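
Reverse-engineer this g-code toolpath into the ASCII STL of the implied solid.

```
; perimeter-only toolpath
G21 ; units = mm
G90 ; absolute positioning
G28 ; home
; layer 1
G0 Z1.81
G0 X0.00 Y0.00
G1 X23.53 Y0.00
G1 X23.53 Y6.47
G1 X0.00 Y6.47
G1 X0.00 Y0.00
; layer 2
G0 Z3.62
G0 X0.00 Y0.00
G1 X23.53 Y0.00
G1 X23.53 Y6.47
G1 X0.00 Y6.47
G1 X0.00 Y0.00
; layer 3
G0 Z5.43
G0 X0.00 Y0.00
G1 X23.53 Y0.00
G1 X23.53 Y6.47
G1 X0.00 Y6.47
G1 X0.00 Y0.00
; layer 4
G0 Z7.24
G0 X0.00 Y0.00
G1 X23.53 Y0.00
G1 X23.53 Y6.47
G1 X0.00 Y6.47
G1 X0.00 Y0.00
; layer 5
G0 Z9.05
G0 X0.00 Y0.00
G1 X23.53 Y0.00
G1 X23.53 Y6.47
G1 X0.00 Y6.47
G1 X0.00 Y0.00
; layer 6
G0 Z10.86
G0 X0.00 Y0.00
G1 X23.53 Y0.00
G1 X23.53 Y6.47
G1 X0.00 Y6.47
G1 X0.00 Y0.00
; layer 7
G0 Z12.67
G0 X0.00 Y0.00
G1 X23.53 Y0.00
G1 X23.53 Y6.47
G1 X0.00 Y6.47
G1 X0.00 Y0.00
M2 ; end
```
solid part
  facet normal 0.0000 0.0000 -1.0000
    outer loop
      vertex 23.53 6.47 0.00
      vertex 23.53 0.00 0.00
      vertex 0.00 0.00 0.00
    endloop
  endfacet
  facet normal 0.0000 0.0000 -1.0000
    outer loop
      vertex 0.00 6.47 0.00
      vertex 23.53 6.47 0.00
      vertex 0.00 0.00 0.00
    endloop
  endfacet
  facet normal 0.0000 0.0000 1.0000
    outer loop
      vertex 0.00 0.00 12.67
      vertex 23.53 0.00 12.67
      vertex 23.53 6.47 12.67
    endloop
  endfacet
  facet normal 0.0000 0.0000 1.0000
    outer loop
      vertex 0.00 0.00 12.67
      vertex 23.53 6.47 12.67
      vertex 0.00 6.47 12.67
    endloop
  endfacet
  facet normal 0.0000 -1.0000 0.0000
    outer loop
      vertex 0.00 0.00 0.00
      vertex 23.53 0.00 0.00
      vertex 23.53 0.00 12.67
    endloop
  endfacet
  facet normal 0.0000 -1.0000 0.0000
    outer loop
      vertex 0.00 0.00 0.00
      vertex 23.53 0.00 12.67
      vertex 0.00 0.00 12.67
    endloop
  endfacet
  facet normal 0.0000 1.0000 0.0000
    outer loop
      vertex 23.53 6.47 12.67
      vertex 23.53 6.47 0.00
      vertex 0.00 6.47 0.00
    endloop
  endfacet
  facet normal 0.0000 1.0000 0.0000
    outer loop
      vertex 0.00 6.47 12.67
      vertex 23.53 6.47 12.67
      vertex 0.00 6.47 0.00
    endloop
  endfacet
  facet normal -1.0000 0.0000 0.0000
    outer loop
      vertex 0.00 6.47 12.67
      vertex 0.00 6.47 0.00
      vertex 0.00 0.00 0.00
    endloop
  endfacet
  facet normal -1.0000 0.0000 0.0000
    outer loop
      vertex 0.00 0.00 12.67
      vertex 0.00 6.47 12.67
      vertex 0.00 0.00 0.00
    endloop
  endfacet
  facet normal 1.0000 0.0000 0.0000
    outer loop
      vertex 23.53 0.00 0.00
      vertex 23.53 6.47 0.00
      vertex 23.53 6.47 12.67
    endloop
  endfacet
  facet normal 1.0000 0.0000 0.0000
    outer loop
      vertex 23.53 0.00 0.00
      vertex 23.53 6.47 12.67
      vertex 23.53 0.00 12.67
    endloop
  endfacet
endsolid part

The G0 Z moves step by Δz≈1.81 mm. Every layer's G1 loop is the same polygon, so the solid is a straight extrusion of it from z=0 to z≈12.7. Closing with flat bottom and top caps and triangulating gives 12 facets — a rectangular box, roughly 23.5 × 6.47 mm footprint and 12.7 mm tall.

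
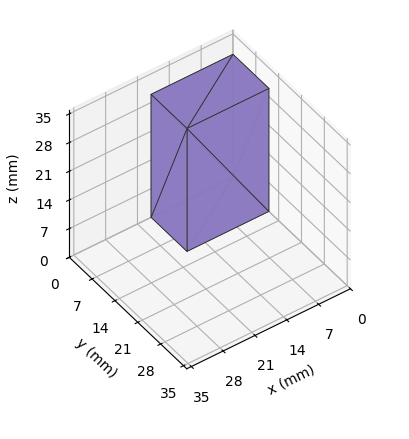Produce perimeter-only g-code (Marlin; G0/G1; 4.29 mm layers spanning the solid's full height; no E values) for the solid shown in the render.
Reading the render: the shape is a rectangular box, roughly 18 × 11 mm footprint and 30 mm tall (dimensions read to the nearest mm from the axis ticks). For the g-code, the solid's height is divided into equal slices at the stated Δz and each level perimeter traced with G1 moves after a G0 lift.

; perimeter-only toolpath
G21 ; units = mm
G90 ; absolute positioning
G28 ; home
; layer 1
G0 Z4.29
G0 X0.00 Y0.00
G1 X18.00 Y0.00
G1 X18.00 Y11.00
G1 X0.00 Y11.00
G1 X0.00 Y0.00
; layer 2
G0 Z8.57
G0 X0.00 Y0.00
G1 X18.00 Y0.00
G1 X18.00 Y11.00
G1 X0.00 Y11.00
G1 X0.00 Y0.00
; layer 3
G0 Z12.86
G0 X0.00 Y0.00
G1 X18.00 Y0.00
G1 X18.00 Y11.00
G1 X0.00 Y11.00
G1 X0.00 Y0.00
; layer 4
G0 Z17.14
G0 X0.00 Y0.00
G1 X18.00 Y0.00
G1 X18.00 Y11.00
G1 X0.00 Y11.00
G1 X0.00 Y0.00
; layer 5
G0 Z21.43
G0 X0.00 Y0.00
G1 X18.00 Y0.00
G1 X18.00 Y11.00
G1 X0.00 Y11.00
G1 X0.00 Y0.00
; layer 6
G0 Z25.71
G0 X0.00 Y0.00
G1 X18.00 Y0.00
G1 X18.00 Y11.00
G1 X0.00 Y11.00
G1 X0.00 Y0.00
; layer 7
G0 Z30.00
G0 X0.00 Y0.00
G1 X18.00 Y0.00
G1 X18.00 Y11.00
G1 X0.00 Y11.00
G1 X0.00 Y0.00
M2 ; end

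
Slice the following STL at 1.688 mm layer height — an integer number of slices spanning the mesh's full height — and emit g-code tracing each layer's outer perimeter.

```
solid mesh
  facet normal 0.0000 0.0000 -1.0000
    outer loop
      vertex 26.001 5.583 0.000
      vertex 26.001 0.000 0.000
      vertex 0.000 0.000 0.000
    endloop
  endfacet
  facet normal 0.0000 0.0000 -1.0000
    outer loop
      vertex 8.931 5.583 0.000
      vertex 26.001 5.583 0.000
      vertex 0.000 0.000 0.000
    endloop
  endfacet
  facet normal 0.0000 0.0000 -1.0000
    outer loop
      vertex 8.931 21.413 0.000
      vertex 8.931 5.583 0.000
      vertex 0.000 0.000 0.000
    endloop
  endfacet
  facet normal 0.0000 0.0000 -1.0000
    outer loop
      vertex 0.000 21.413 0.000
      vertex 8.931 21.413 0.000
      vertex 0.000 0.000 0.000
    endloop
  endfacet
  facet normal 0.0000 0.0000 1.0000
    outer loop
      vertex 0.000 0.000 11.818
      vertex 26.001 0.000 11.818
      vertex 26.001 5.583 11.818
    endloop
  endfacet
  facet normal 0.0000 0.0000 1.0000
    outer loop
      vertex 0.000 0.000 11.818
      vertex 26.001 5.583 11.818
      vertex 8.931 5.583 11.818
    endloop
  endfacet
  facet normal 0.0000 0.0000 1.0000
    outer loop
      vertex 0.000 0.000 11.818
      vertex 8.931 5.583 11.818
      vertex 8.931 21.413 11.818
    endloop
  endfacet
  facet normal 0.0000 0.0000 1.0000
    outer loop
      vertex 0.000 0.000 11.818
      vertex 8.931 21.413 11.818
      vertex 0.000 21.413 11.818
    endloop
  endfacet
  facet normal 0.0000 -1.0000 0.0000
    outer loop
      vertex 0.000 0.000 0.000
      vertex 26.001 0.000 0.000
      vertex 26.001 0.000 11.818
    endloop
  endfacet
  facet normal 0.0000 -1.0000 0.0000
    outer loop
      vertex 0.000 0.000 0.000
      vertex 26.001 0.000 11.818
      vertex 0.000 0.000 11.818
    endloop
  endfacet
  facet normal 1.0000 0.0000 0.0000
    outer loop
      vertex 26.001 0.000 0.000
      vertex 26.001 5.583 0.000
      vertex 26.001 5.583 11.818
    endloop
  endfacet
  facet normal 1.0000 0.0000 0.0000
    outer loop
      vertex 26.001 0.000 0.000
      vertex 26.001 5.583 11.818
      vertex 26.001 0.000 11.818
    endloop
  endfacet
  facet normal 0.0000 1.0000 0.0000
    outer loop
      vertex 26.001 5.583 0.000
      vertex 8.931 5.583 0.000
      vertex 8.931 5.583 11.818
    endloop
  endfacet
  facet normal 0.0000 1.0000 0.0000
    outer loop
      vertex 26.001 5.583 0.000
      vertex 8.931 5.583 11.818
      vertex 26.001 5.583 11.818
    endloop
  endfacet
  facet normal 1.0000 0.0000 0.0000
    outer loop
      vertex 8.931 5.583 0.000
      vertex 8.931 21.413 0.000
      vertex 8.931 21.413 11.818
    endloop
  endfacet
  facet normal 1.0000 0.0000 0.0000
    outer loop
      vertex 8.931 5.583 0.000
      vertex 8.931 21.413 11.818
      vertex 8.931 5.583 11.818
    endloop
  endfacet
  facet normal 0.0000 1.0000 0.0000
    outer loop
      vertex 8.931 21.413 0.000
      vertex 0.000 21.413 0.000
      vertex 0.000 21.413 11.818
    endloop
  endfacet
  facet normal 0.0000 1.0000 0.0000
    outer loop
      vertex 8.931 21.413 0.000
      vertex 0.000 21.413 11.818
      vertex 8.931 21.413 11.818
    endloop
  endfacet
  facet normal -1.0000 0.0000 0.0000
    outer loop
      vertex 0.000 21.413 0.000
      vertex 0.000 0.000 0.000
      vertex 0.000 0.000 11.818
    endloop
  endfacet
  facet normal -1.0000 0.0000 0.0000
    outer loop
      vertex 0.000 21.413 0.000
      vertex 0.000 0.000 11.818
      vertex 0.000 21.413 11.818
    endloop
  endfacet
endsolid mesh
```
; perimeter-only toolpath
G21 ; units = mm
G90 ; absolute positioning
G28 ; home
; layer 1
G0 Z1.688
G0 X0.000 Y0.000
G1 X26.001 Y0.000
G1 X26.001 Y5.583
G1 X8.931 Y5.583
G1 X8.931 Y21.413
G1 X0.000 Y21.413
G1 X0.000 Y0.000
; layer 2
G0 Z3.377
G0 X0.000 Y0.000
G1 X26.001 Y0.000
G1 X26.001 Y5.583
G1 X8.931 Y5.583
G1 X8.931 Y21.413
G1 X0.000 Y21.413
G1 X0.000 Y0.000
; layer 3
G0 Z5.065
G0 X0.000 Y0.000
G1 X26.001 Y0.000
G1 X26.001 Y5.583
G1 X8.931 Y5.583
G1 X8.931 Y21.413
G1 X0.000 Y21.413
G1 X0.000 Y0.000
; layer 4
G0 Z6.753
G0 X0.000 Y0.000
G1 X26.001 Y0.000
G1 X26.001 Y5.583
G1 X8.931 Y5.583
G1 X8.931 Y21.413
G1 X0.000 Y21.413
G1 X0.000 Y0.000
; layer 5
G0 Z8.441
G0 X0.000 Y0.000
G1 X26.001 Y0.000
G1 X26.001 Y5.583
G1 X8.931 Y5.583
G1 X8.931 Y21.413
G1 X0.000 Y21.413
G1 X0.000 Y0.000
; layer 6
G0 Z10.130
G0 X0.000 Y0.000
G1 X26.001 Y0.000
G1 X26.001 Y5.583
G1 X8.931 Y5.583
G1 X8.931 Y21.413
G1 X0.000 Y21.413
G1 X0.000 Y0.000
; layer 7
G0 Z11.818
G0 X0.000 Y0.000
G1 X26.001 Y0.000
G1 X26.001 Y5.583
G1 X8.931 Y5.583
G1 X8.931 Y21.413
G1 X0.000 Y21.413
G1 X0.000 Y0.000
M2 ; end

The solid is an L-shaped prism: outer 26 × 21.4 mm, arm thicknesses ≈ 5.58 mm (horizontal) and 8.93 mm (vertical), extruded 11.8 mm in z. Slicing at Δz = 1.688 mm — 7 equal slices spanning the solid's height, so layer i sits at z = i·h/7 — gives 7 non-empty perimeters. Each is a 6-segment closed polygon; G0 lifts to the layer z and rapids to the start vertex, then G1 traces the edges.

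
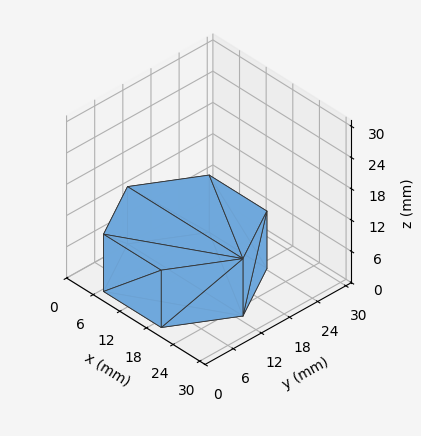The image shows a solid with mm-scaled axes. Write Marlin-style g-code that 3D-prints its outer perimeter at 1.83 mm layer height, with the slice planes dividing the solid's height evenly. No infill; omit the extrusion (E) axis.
Reading the render: the shape is a regular 6-sided prism (a cylinder approximated with 6 flat sides), circumscribed radius ≈ 13 mm, height ≈ 11 mm (dimensions read to the nearest mm from the axis ticks). For the g-code, the solid's height is divided into equal slices at the stated Δz and each level perimeter traced with G1 moves after a G0 lift.

; perimeter-only toolpath
G21 ; units = mm
G90 ; absolute positioning
G28 ; home
; layer 1
G0 Z1.83
G0 X26.00 Y13.00
G1 X19.50 Y24.26
G1 X6.50 Y24.26
G1 X0.00 Y13.00
G1 X6.50 Y1.74
G1 X19.50 Y1.74
G1 X26.00 Y13.00
; layer 2
G0 Z3.67
G0 X26.00 Y13.00
G1 X19.50 Y24.26
G1 X6.50 Y24.26
G1 X0.00 Y13.00
G1 X6.50 Y1.74
G1 X19.50 Y1.74
G1 X26.00 Y13.00
; layer 3
G0 Z5.50
G0 X26.00 Y13.00
G1 X19.50 Y24.26
G1 X6.50 Y24.26
G1 X0.00 Y13.00
G1 X6.50 Y1.74
G1 X19.50 Y1.74
G1 X26.00 Y13.00
; layer 4
G0 Z7.33
G0 X26.00 Y13.00
G1 X19.50 Y24.26
G1 X6.50 Y24.26
G1 X0.00 Y13.00
G1 X6.50 Y1.74
G1 X19.50 Y1.74
G1 X26.00 Y13.00
; layer 5
G0 Z9.17
G0 X26.00 Y13.00
G1 X19.50 Y24.26
G1 X6.50 Y24.26
G1 X0.00 Y13.00
G1 X6.50 Y1.74
G1 X19.50 Y1.74
G1 X26.00 Y13.00
; layer 6
G0 Z11.00
G0 X26.00 Y13.00
G1 X19.50 Y24.26
G1 X6.50 Y24.26
G1 X0.00 Y13.00
G1 X6.50 Y1.74
G1 X19.50 Y1.74
G1 X26.00 Y13.00
M2 ; end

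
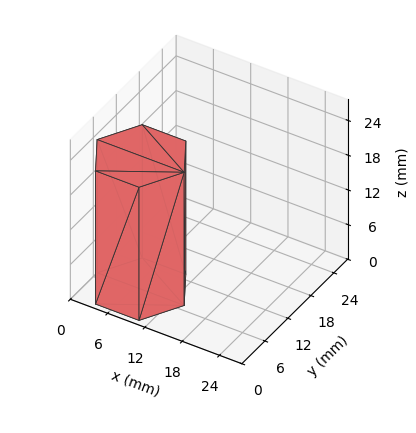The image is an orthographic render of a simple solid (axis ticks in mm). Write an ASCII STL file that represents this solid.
Reading the render: the shape is a regular 6-sided prism (a cylinder approximated with 6 flat sides), circumscribed radius ≈ 7 mm, height ≈ 23 mm (dimensions read to the nearest mm from the axis ticks). For the STL, each face is triangulated and given an outward normal.

solid part
  facet normal 0.0000 0.0000 -1.0000
    outer loop
      vertex 3.5 13.1 0.0
      vertex 10.5 13.1 0.0
      vertex 14.0 7.0 0.0
    endloop
  endfacet
  facet normal 0.0000 0.0000 -1.0000
    outer loop
      vertex 0.0 7.0 0.0
      vertex 3.5 13.1 0.0
      vertex 14.0 7.0 0.0
    endloop
  endfacet
  facet normal 0.0000 0.0000 -1.0000
    outer loop
      vertex 3.5 0.9 0.0
      vertex 0.0 7.0 0.0
      vertex 14.0 7.0 0.0
    endloop
  endfacet
  facet normal 0.0000 0.0000 -1.0000
    outer loop
      vertex 10.5 0.9 0.0
      vertex 3.5 0.9 0.0
      vertex 14.0 7.0 0.0
    endloop
  endfacet
  facet normal 0.0000 0.0000 1.0000
    outer loop
      vertex 14.0 7.0 23.0
      vertex 10.5 13.1 23.0
      vertex 3.5 13.1 23.0
    endloop
  endfacet
  facet normal 0.0000 0.0000 1.0000
    outer loop
      vertex 14.0 7.0 23.0
      vertex 3.5 13.1 23.0
      vertex 0.0 7.0 23.0
    endloop
  endfacet
  facet normal 0.0000 0.0000 1.0000
    outer loop
      vertex 14.0 7.0 23.0
      vertex 0.0 7.0 23.0
      vertex 3.5 0.9 23.0
    endloop
  endfacet
  facet normal 0.0000 0.0000 1.0000
    outer loop
      vertex 14.0 7.0 23.0
      vertex 3.5 0.9 23.0
      vertex 10.5 0.9 23.0
    endloop
  endfacet
  facet normal 0.8674 0.4977 0.0000
    outer loop
      vertex 14.0 7.0 0.0
      vertex 10.5 13.1 0.0
      vertex 10.5 13.1 23.0
    endloop
  endfacet
  facet normal 0.8674 0.4977 0.0000
    outer loop
      vertex 14.0 7.0 0.0
      vertex 10.5 13.1 23.0
      vertex 14.0 7.0 23.0
    endloop
  endfacet
  facet normal 0.0000 1.0000 0.0000
    outer loop
      vertex 10.5 13.1 0.0
      vertex 3.5 13.1 0.0
      vertex 3.5 13.1 23.0
    endloop
  endfacet
  facet normal 0.0000 1.0000 0.0000
    outer loop
      vertex 10.5 13.1 0.0
      vertex 3.5 13.1 23.0
      vertex 10.5 13.1 23.0
    endloop
  endfacet
  facet normal -0.8674 0.4977 0.0000
    outer loop
      vertex 3.5 13.1 0.0
      vertex 0.0 7.0 0.0
      vertex 0.0 7.0 23.0
    endloop
  endfacet
  facet normal -0.8674 0.4977 0.0000
    outer loop
      vertex 3.5 13.1 0.0
      vertex 0.0 7.0 23.0
      vertex 3.5 13.1 23.0
    endloop
  endfacet
  facet normal -0.8674 -0.4977 0.0000
    outer loop
      vertex 0.0 7.0 0.0
      vertex 3.5 0.9 0.0
      vertex 3.5 0.9 23.0
    endloop
  endfacet
  facet normal -0.8674 -0.4977 0.0000
    outer loop
      vertex 0.0 7.0 0.0
      vertex 3.5 0.9 23.0
      vertex 0.0 7.0 23.0
    endloop
  endfacet
  facet normal 0.0000 -1.0000 0.0000
    outer loop
      vertex 3.5 0.9 0.0
      vertex 10.5 0.9 0.0
      vertex 10.5 0.9 23.0
    endloop
  endfacet
  facet normal 0.0000 -1.0000 0.0000
    outer loop
      vertex 3.5 0.9 0.0
      vertex 10.5 0.9 23.0
      vertex 3.5 0.9 23.0
    endloop
  endfacet
  facet normal 0.8674 -0.4977 0.0000
    outer loop
      vertex 10.5 0.9 0.0
      vertex 14.0 7.0 0.0
      vertex 14.0 7.0 23.0
    endloop
  endfacet
  facet normal 0.8674 -0.4977 0.0000
    outer loop
      vertex 10.5 0.9 0.0
      vertex 14.0 7.0 23.0
      vertex 10.5 0.9 23.0
    endloop
  endfacet
endsolid part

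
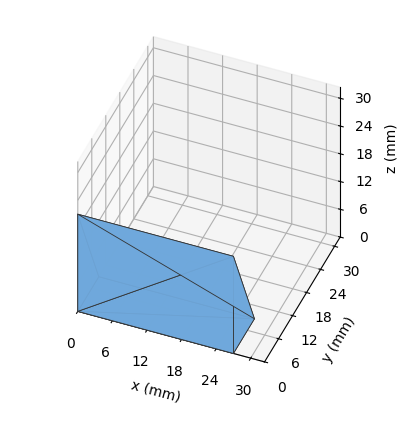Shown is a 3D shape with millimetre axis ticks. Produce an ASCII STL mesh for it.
Reading the render: the shape is a wedge (ramp): 27 × 9 mm base, rising to 21 mm along the y=0 edge and sloping linearly to z=0 at y=9 (dimensions read to the nearest mm from the axis ticks). For the STL, each face is triangulated and given an outward normal.

solid part
  facet normal 0.0000 0.0000 -1.0000
    outer loop
      vertex 27.0 9.0 0.0
      vertex 27.0 0.0 0.0
      vertex 0.0 0.0 0.0
    endloop
  endfacet
  facet normal 0.0000 0.0000 -1.0000
    outer loop
      vertex 0.0 9.0 0.0
      vertex 27.0 9.0 0.0
      vertex 0.0 0.0 0.0
    endloop
  endfacet
  facet normal 0.0000 -1.0000 0.0000
    outer loop
      vertex 0.0 0.0 0.0
      vertex 27.0 0.0 0.0
      vertex 27.0 0.0 21.0
    endloop
  endfacet
  facet normal 0.0000 -1.0000 0.0000
    outer loop
      vertex 0.0 0.0 0.0
      vertex 27.0 0.0 21.0
      vertex 0.0 0.0 21.0
    endloop
  endfacet
  facet normal 0.0000 0.9191 0.3939
    outer loop
      vertex 0.0 0.0 21.0
      vertex 27.0 0.0 21.0
      vertex 27.0 9.0 0.0
    endloop
  endfacet
  facet normal 0.0000 0.9191 0.3939
    outer loop
      vertex 0.0 0.0 21.0
      vertex 27.0 9.0 0.0
      vertex 0.0 9.0 0.0
    endloop
  endfacet
  facet normal -1.0000 0.0000 0.0000
    outer loop
      vertex 0.0 0.0 21.0
      vertex 0.0 9.0 0.0
      vertex 0.0 0.0 0.0
    endloop
  endfacet
  facet normal 1.0000 0.0000 0.0000
    outer loop
      vertex 27.0 0.0 0.0
      vertex 27.0 9.0 0.0
      vertex 27.0 0.0 21.0
    endloop
  endfacet
endsolid part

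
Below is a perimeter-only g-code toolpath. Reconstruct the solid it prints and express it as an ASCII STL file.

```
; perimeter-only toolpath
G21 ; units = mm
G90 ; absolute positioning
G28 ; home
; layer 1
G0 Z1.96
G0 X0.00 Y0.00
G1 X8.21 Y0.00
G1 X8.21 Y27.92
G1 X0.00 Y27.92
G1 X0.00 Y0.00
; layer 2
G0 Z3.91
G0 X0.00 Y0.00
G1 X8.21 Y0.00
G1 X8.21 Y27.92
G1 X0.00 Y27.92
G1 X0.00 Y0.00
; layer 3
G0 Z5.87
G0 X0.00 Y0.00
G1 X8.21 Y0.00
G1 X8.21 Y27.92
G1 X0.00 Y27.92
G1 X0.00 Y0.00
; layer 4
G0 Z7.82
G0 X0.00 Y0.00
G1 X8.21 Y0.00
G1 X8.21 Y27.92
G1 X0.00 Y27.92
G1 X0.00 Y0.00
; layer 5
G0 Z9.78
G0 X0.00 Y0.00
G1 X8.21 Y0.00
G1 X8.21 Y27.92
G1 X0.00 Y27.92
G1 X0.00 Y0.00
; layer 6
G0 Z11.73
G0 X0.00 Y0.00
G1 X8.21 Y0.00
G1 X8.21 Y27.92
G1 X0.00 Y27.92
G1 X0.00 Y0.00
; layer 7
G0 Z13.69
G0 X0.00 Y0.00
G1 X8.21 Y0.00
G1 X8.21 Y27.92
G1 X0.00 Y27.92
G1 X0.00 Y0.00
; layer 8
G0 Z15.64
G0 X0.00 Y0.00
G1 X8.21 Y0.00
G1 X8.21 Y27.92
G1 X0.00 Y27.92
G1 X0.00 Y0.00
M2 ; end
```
solid part
  facet normal 0.0000 0.0000 -1.0000
    outer loop
      vertex 8.21 27.92 0.00
      vertex 8.21 0.00 0.00
      vertex 0.00 0.00 0.00
    endloop
  endfacet
  facet normal 0.0000 0.0000 -1.0000
    outer loop
      vertex 0.00 27.92 0.00
      vertex 8.21 27.92 0.00
      vertex 0.00 0.00 0.00
    endloop
  endfacet
  facet normal 0.0000 0.0000 1.0000
    outer loop
      vertex 0.00 0.00 15.64
      vertex 8.21 0.00 15.64
      vertex 8.21 27.92 15.64
    endloop
  endfacet
  facet normal 0.0000 0.0000 1.0000
    outer loop
      vertex 0.00 0.00 15.64
      vertex 8.21 27.92 15.64
      vertex 0.00 27.92 15.64
    endloop
  endfacet
  facet normal 0.0000 -1.0000 0.0000
    outer loop
      vertex 0.00 0.00 0.00
      vertex 8.21 0.00 0.00
      vertex 8.21 0.00 15.64
    endloop
  endfacet
  facet normal 0.0000 -1.0000 0.0000
    outer loop
      vertex 0.00 0.00 0.00
      vertex 8.21 0.00 15.64
      vertex 0.00 0.00 15.64
    endloop
  endfacet
  facet normal 0.0000 1.0000 0.0000
    outer loop
      vertex 8.21 27.92 15.64
      vertex 8.21 27.92 0.00
      vertex 0.00 27.92 0.00
    endloop
  endfacet
  facet normal 0.0000 1.0000 0.0000
    outer loop
      vertex 0.00 27.92 15.64
      vertex 8.21 27.92 15.64
      vertex 0.00 27.92 0.00
    endloop
  endfacet
  facet normal -1.0000 0.0000 0.0000
    outer loop
      vertex 0.00 27.92 15.64
      vertex 0.00 27.92 0.00
      vertex 0.00 0.00 0.00
    endloop
  endfacet
  facet normal -1.0000 0.0000 0.0000
    outer loop
      vertex 0.00 0.00 15.64
      vertex 0.00 27.92 15.64
      vertex 0.00 0.00 0.00
    endloop
  endfacet
  facet normal 1.0000 0.0000 0.0000
    outer loop
      vertex 8.21 0.00 0.00
      vertex 8.21 27.92 0.00
      vertex 8.21 27.92 15.64
    endloop
  endfacet
  facet normal 1.0000 0.0000 0.0000
    outer loop
      vertex 8.21 0.00 0.00
      vertex 8.21 27.92 15.64
      vertex 8.21 0.00 15.64
    endloop
  endfacet
endsolid part

The G0 Z moves step by Δz≈1.96 mm. Every layer's G1 loop is the same polygon, so the solid is a straight extrusion of it from z=0 to z≈15.6. Closing with flat bottom and top caps and triangulating gives 12 facets — a rectangular box, roughly 8.21 × 27.9 mm footprint and 15.6 mm tall.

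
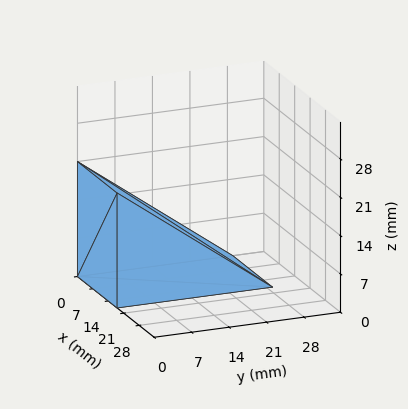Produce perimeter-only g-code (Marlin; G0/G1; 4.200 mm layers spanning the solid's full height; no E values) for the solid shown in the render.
Reading the render: the shape is a wedge (ramp): 18 × 29 mm base, rising to 21 mm along the y=0 edge and sloping linearly to z=0 at y=29 (dimensions read to the nearest mm from the axis ticks). For the g-code, the solid's height is divided into equal slices at the stated Δz and each level perimeter traced with G1 moves after a G0 lift.

; perimeter-only toolpath
G21 ; units = mm
G90 ; absolute positioning
G28 ; home
; layer 1
G0 Z4.200
G0 X0.000 Y0.000
G1 X18.000 Y0.000
G1 X18.000 Y23.200
G1 X0.000 Y23.200
G1 X0.000 Y0.000
; layer 2
G0 Z8.400
G0 X0.000 Y0.000
G1 X18.000 Y0.000
G1 X18.000 Y17.400
G1 X0.000 Y17.400
G1 X0.000 Y0.000
; layer 3
G0 Z12.600
G0 X0.000 Y0.000
G1 X18.000 Y0.000
G1 X18.000 Y11.600
G1 X0.000 Y11.600
G1 X0.000 Y0.000
; layer 4
G0 Z16.800
G0 X0.000 Y0.000
G1 X18.000 Y0.000
G1 X18.000 Y5.800
G1 X0.000 Y5.800
G1 X0.000 Y0.000
M2 ; end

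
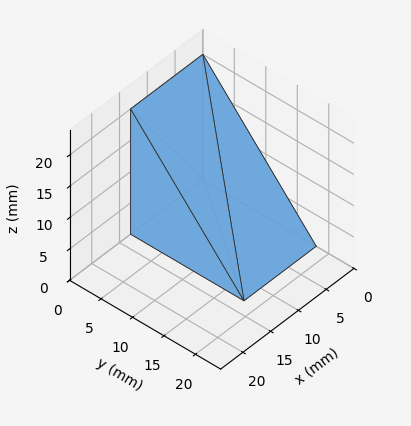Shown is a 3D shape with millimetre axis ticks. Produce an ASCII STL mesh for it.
Reading the render: the shape is a wedge (ramp): 13 × 18 mm base, rising to 20 mm along the y=0 edge and sloping linearly to z=0 at y=18 (dimensions read to the nearest mm from the axis ticks). For the STL, each face is triangulated and given an outward normal.

solid part
  facet normal 0.0000 0.0000 -1.0000
    outer loop
      vertex 13.0 18.0 0.0
      vertex 13.0 0.0 0.0
      vertex 0.0 0.0 0.0
    endloop
  endfacet
  facet normal 0.0000 0.0000 -1.0000
    outer loop
      vertex 0.0 18.0 0.0
      vertex 13.0 18.0 0.0
      vertex 0.0 0.0 0.0
    endloop
  endfacet
  facet normal 0.0000 -1.0000 0.0000
    outer loop
      vertex 0.0 0.0 0.0
      vertex 13.0 0.0 0.0
      vertex 13.0 0.0 20.0
    endloop
  endfacet
  facet normal 0.0000 -1.0000 0.0000
    outer loop
      vertex 0.0 0.0 0.0
      vertex 13.0 0.0 20.0
      vertex 0.0 0.0 20.0
    endloop
  endfacet
  facet normal 0.0000 0.7433 0.6690
    outer loop
      vertex 0.0 0.0 20.0
      vertex 13.0 0.0 20.0
      vertex 13.0 18.0 0.0
    endloop
  endfacet
  facet normal 0.0000 0.7433 0.6690
    outer loop
      vertex 0.0 0.0 20.0
      vertex 13.0 18.0 0.0
      vertex 0.0 18.0 0.0
    endloop
  endfacet
  facet normal -1.0000 0.0000 0.0000
    outer loop
      vertex 0.0 0.0 20.0
      vertex 0.0 18.0 0.0
      vertex 0.0 0.0 0.0
    endloop
  endfacet
  facet normal 1.0000 0.0000 0.0000
    outer loop
      vertex 13.0 0.0 0.0
      vertex 13.0 18.0 0.0
      vertex 13.0 0.0 20.0
    endloop
  endfacet
endsolid part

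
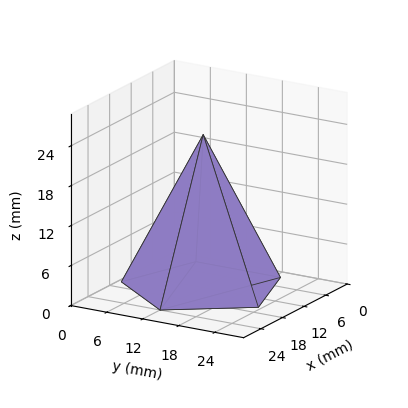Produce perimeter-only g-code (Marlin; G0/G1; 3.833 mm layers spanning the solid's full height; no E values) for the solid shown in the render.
Reading the render: the shape is a regular 5-sided pyramid, base circumscribed radius ≈ 12 mm, apex at z ≈ 23 mm (dimensions read to the nearest mm from the axis ticks). For the g-code, the solid's height is divided into equal slices at the stated Δz and each level perimeter traced with G1 moves after a G0 lift.

; perimeter-only toolpath
G21 ; units = mm
G90 ; absolute positioning
G28 ; home
; layer 1
G0 Z3.833
G0 X22.000 Y12.000
G1 X15.090 Y21.511
G1 X3.910 Y17.878
G1 X3.910 Y6.123
G1 X15.090 Y2.489
G1 X22.000 Y12.000
; layer 2
G0 Z7.667
G0 X20.000 Y12.000
G1 X14.472 Y19.609
G1 X5.528 Y16.702
G1 X5.528 Y7.298
G1 X14.472 Y4.391
G1 X20.000 Y12.000
; layer 3
G0 Z11.500
G0 X18.000 Y12.000
G1 X13.854 Y17.706
G1 X7.146 Y15.527
G1 X7.146 Y8.473
G1 X13.854 Y6.293
G1 X18.000 Y12.000
; layer 4
G0 Z15.333
G0 X16.000 Y12.000
G1 X13.236 Y15.804
G1 X8.764 Y14.351
G1 X8.764 Y9.649
G1 X13.236 Y8.196
G1 X16.000 Y12.000
; layer 5
G0 Z19.167
G0 X14.000 Y12.000
G1 X12.618 Y13.902
G1 X10.382 Y13.175
G1 X10.382 Y10.825
G1 X12.618 Y10.098
G1 X14.000 Y12.000
M2 ; end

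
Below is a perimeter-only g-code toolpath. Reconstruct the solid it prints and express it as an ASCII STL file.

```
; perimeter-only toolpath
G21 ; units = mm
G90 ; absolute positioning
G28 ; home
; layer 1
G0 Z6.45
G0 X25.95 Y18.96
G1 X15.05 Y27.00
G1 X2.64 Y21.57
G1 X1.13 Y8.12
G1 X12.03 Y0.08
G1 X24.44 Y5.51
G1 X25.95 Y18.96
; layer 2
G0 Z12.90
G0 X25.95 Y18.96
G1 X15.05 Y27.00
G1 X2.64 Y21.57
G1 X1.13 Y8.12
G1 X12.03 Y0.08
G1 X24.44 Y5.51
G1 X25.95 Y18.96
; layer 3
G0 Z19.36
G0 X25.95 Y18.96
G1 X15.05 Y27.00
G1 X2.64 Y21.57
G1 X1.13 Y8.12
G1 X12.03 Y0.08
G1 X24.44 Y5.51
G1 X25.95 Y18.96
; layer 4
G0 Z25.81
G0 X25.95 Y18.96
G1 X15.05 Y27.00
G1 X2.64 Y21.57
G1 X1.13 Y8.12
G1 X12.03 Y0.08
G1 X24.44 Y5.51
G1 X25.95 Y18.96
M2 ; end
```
solid part
  facet normal 0.0000 0.0000 -1.0000
    outer loop
      vertex 2.64 21.57 0.00
      vertex 15.05 27.00 0.00
      vertex 25.95 18.96 0.00
    endloop
  endfacet
  facet normal 0.0000 0.0000 -1.0000
    outer loop
      vertex 1.13 8.12 0.00
      vertex 2.64 21.57 0.00
      vertex 25.95 18.96 0.00
    endloop
  endfacet
  facet normal 0.0000 0.0000 -1.0000
    outer loop
      vertex 12.03 0.08 0.00
      vertex 1.13 8.12 0.00
      vertex 25.95 18.96 0.00
    endloop
  endfacet
  facet normal 0.0000 0.0000 -1.0000
    outer loop
      vertex 24.44 5.51 0.00
      vertex 12.03 0.08 0.00
      vertex 25.95 18.96 0.00
    endloop
  endfacet
  facet normal 0.0000 0.0000 1.0000
    outer loop
      vertex 25.95 18.96 25.81
      vertex 15.05 27.00 25.81
      vertex 2.64 21.57 25.81
    endloop
  endfacet
  facet normal 0.0000 0.0000 1.0000
    outer loop
      vertex 25.95 18.96 25.81
      vertex 2.64 21.57 25.81
      vertex 1.13 8.12 25.81
    endloop
  endfacet
  facet normal 0.0000 0.0000 1.0000
    outer loop
      vertex 25.95 18.96 25.81
      vertex 1.13 8.12 25.81
      vertex 12.03 0.08 25.81
    endloop
  endfacet
  facet normal 0.0000 0.0000 1.0000
    outer loop
      vertex 25.95 18.96 25.81
      vertex 12.03 0.08 25.81
      vertex 24.44 5.51 25.81
    endloop
  endfacet
  facet normal 0.5936 0.8048 0.0000
    outer loop
      vertex 25.95 18.96 0.00
      vertex 15.05 27.00 0.00
      vertex 15.05 27.00 25.81
    endloop
  endfacet
  facet normal 0.5936 0.8048 0.0000
    outer loop
      vertex 25.95 18.96 0.00
      vertex 15.05 27.00 25.81
      vertex 25.95 18.96 25.81
    endloop
  endfacet
  facet normal -0.4009 0.9161 0.0000
    outer loop
      vertex 15.05 27.00 0.00
      vertex 2.64 21.57 0.00
      vertex 2.64 21.57 25.81
    endloop
  endfacet
  facet normal -0.4009 0.9161 0.0000
    outer loop
      vertex 15.05 27.00 0.00
      vertex 2.64 21.57 25.81
      vertex 15.05 27.00 25.81
    endloop
  endfacet
  facet normal -0.9938 0.1116 0.0000
    outer loop
      vertex 2.64 21.57 0.00
      vertex 1.13 8.12 0.00
      vertex 1.13 8.12 25.81
    endloop
  endfacet
  facet normal -0.9938 0.1116 0.0000
    outer loop
      vertex 2.64 21.57 0.00
      vertex 1.13 8.12 25.81
      vertex 2.64 21.57 25.81
    endloop
  endfacet
  facet normal -0.5936 -0.8048 0.0000
    outer loop
      vertex 1.13 8.12 0.00
      vertex 12.03 0.08 0.00
      vertex 12.03 0.08 25.81
    endloop
  endfacet
  facet normal -0.5936 -0.8048 0.0000
    outer loop
      vertex 1.13 8.12 0.00
      vertex 12.03 0.08 25.81
      vertex 1.13 8.12 25.81
    endloop
  endfacet
  facet normal 0.4009 -0.9161 0.0000
    outer loop
      vertex 12.03 0.08 0.00
      vertex 24.44 5.51 0.00
      vertex 24.44 5.51 25.81
    endloop
  endfacet
  facet normal 0.4009 -0.9161 0.0000
    outer loop
      vertex 12.03 0.08 0.00
      vertex 24.44 5.51 25.81
      vertex 12.03 0.08 25.81
    endloop
  endfacet
  facet normal 0.9938 -0.1116 0.0000
    outer loop
      vertex 24.44 5.51 0.00
      vertex 25.95 18.96 0.00
      vertex 25.95 18.96 25.81
    endloop
  endfacet
  facet normal 0.9938 -0.1116 0.0000
    outer loop
      vertex 24.44 5.51 0.00
      vertex 25.95 18.96 25.81
      vertex 24.44 5.51 25.81
    endloop
  endfacet
endsolid part

The G0 Z moves step by Δz≈6.45 mm. Every layer's G1 loop is the same polygon, so the solid is a straight extrusion of it from z=0 to z≈25.8. Closing with flat bottom and top caps and triangulating gives 20 facets — a regular 6-sided prism (a cylinder approximated with 6 flat sides), circumscribed radius ≈ 13.5 mm, height ≈ 25.8 mm.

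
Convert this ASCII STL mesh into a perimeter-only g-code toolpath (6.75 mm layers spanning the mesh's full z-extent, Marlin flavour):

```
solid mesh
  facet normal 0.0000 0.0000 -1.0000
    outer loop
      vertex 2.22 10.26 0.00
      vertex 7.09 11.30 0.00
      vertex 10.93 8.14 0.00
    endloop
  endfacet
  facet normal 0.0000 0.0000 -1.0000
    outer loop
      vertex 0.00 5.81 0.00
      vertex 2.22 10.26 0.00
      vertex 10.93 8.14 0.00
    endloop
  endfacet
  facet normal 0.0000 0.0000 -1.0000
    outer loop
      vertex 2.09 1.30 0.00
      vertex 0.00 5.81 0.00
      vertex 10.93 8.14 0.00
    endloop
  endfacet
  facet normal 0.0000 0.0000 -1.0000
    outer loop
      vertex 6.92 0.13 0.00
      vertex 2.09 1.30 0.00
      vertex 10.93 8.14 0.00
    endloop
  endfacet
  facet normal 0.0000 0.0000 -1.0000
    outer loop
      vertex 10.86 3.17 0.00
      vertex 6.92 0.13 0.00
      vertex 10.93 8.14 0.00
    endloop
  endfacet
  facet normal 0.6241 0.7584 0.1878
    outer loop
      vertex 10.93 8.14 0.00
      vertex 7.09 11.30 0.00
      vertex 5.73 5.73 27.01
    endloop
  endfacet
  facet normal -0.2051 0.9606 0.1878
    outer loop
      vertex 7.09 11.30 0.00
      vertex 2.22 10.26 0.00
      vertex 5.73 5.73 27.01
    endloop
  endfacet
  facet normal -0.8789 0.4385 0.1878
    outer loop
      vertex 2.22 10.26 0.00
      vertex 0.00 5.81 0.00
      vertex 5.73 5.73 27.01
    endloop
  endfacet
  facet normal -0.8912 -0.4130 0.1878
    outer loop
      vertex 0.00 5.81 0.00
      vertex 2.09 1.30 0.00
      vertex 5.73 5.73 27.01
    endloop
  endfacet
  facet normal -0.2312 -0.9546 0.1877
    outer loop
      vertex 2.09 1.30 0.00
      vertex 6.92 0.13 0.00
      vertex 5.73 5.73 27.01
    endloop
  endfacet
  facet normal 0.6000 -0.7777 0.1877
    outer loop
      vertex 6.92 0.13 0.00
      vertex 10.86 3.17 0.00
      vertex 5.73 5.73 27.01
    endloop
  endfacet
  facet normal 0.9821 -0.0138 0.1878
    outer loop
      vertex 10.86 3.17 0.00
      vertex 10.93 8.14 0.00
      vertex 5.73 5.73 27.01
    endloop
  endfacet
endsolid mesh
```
; perimeter-only toolpath
G21 ; units = mm
G90 ; absolute positioning
G28 ; home
; layer 1
G0 Z6.75
G0 X9.63 Y7.54
G1 X6.75 Y9.91
G1 X3.10 Y9.13
G1 X1.43 Y5.79
G1 X3.00 Y2.41
G1 X6.62 Y1.53
G1 X9.58 Y3.81
G1 X9.63 Y7.54
; layer 2
G0 Z13.51
G0 X8.33 Y6.94
G1 X6.41 Y8.52
G1 X3.98 Y8.00
G1 X2.87 Y5.77
G1 X3.91 Y3.52
G1 X6.33 Y2.93
G1 X8.29 Y4.45
G1 X8.33 Y6.94
; layer 3
G0 Z20.26
G0 X7.03 Y6.33
G1 X6.07 Y7.12
G1 X4.85 Y6.86
G1 X4.30 Y5.75
G1 X4.82 Y4.62
G1 X6.03 Y4.33
G1 X7.01 Y5.09
G1 X7.03 Y6.33
M2 ; end

The solid is a regular 7-sided pyramid, base circumscribed radius ≈ 5.73 mm, apex at z ≈ 27 mm. Slicing at Δz = 6.75 mm — 4 equal slices spanning the solid's height, so layer i sits at z = i·h/4 — gives 3 non-empty perimeters. Each is a 7-segment closed polygon; G0 lifts to the layer z and rapids to the start vertex, then G1 traces the edges. The cross-section shrinks linearly with z (the slice at the apex is degenerate and omitted).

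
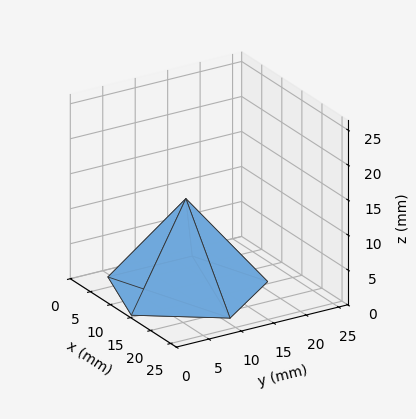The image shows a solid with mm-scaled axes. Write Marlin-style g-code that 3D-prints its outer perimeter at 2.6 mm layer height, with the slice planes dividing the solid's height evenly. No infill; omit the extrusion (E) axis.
Reading the render: the shape is a regular 5-sided pyramid, base circumscribed radius ≈ 11 mm, apex at z ≈ 13 mm (dimensions read to the nearest mm from the axis ticks). For the g-code, the solid's height is divided into equal slices at the stated Δz and each level perimeter traced with G1 moves after a G0 lift.

; perimeter-only toolpath
G21 ; units = mm
G90 ; absolute positioning
G28 ; home
; layer 1
G0 Z2.6
G0 X19.8 Y11.0
G1 X13.7 Y19.4
G1 X3.9 Y16.2
G1 X3.9 Y5.8
G1 X13.7 Y2.6
G1 X19.8 Y11.0
; layer 2
G0 Z5.2
G0 X17.6 Y11.0
G1 X13.0 Y17.3
G1 X5.7 Y14.9
G1 X5.7 Y7.1
G1 X13.0 Y4.7
G1 X17.6 Y11.0
; layer 3
G0 Z7.8
G0 X15.4 Y11.0
G1 X12.4 Y15.2
G1 X7.4 Y13.6
G1 X7.4 Y8.4
G1 X12.4 Y6.8
G1 X15.4 Y11.0
; layer 4
G0 Z10.4
G0 X13.2 Y11.0
G1 X11.7 Y13.1
G1 X9.2 Y12.3
G1 X9.2 Y9.7
G1 X11.7 Y8.9
G1 X13.2 Y11.0
M2 ; end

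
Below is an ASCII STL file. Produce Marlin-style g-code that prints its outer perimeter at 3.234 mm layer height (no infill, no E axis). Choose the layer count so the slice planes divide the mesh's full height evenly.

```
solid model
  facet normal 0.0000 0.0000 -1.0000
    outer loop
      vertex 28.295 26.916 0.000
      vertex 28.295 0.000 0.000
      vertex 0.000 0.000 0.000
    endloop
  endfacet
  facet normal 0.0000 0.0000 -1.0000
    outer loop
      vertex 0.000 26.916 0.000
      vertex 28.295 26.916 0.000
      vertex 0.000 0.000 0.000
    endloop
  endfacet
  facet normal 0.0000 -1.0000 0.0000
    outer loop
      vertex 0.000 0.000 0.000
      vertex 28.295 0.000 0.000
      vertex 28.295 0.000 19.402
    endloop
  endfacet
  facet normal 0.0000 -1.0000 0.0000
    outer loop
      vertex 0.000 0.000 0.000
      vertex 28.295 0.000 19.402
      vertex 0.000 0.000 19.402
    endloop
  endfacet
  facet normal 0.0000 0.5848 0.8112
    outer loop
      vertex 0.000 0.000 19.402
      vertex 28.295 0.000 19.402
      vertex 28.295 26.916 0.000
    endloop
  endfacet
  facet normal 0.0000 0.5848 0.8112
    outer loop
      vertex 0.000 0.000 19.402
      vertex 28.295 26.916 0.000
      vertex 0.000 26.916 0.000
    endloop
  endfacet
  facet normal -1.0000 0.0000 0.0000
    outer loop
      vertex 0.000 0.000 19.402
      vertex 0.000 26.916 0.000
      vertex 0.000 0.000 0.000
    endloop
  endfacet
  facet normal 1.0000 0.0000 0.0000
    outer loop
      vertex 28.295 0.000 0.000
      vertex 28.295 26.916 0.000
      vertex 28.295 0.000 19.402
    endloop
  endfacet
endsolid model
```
; perimeter-only toolpath
G21 ; units = mm
G90 ; absolute positioning
G28 ; home
; layer 1
G0 Z3.234
G0 X0.000 Y0.000
G1 X28.295 Y0.000
G1 X28.295 Y22.430
G1 X0.000 Y22.430
G1 X0.000 Y0.000
; layer 2
G0 Z6.467
G0 X0.000 Y0.000
G1 X28.295 Y0.000
G1 X28.295 Y17.944
G1 X0.000 Y17.944
G1 X0.000 Y0.000
; layer 3
G0 Z9.701
G0 X0.000 Y0.000
G1 X28.295 Y0.000
G1 X28.295 Y13.458
G1 X0.000 Y13.458
G1 X0.000 Y0.000
; layer 4
G0 Z12.935
G0 X0.000 Y0.000
G1 X28.295 Y0.000
G1 X28.295 Y8.972
G1 X0.000 Y8.972
G1 X0.000 Y0.000
; layer 5
G0 Z16.168
G0 X0.000 Y0.000
G1 X28.295 Y0.000
G1 X28.295 Y4.486
G1 X0.000 Y4.486
G1 X0.000 Y0.000
M2 ; end

The solid is a wedge (ramp): 28.3 × 26.9 mm base, rising to 19.4 mm along the y=0 edge and sloping linearly to z=0 at y=26.9. Slicing at Δz = 3.234 mm — 6 equal slices spanning the solid's height, so layer i sits at z = i·h/6 — gives 5 non-empty perimeters. Each is a 4-segment closed polygon; G0 lifts to the layer z and rapids to the start vertex, then G1 traces the edges. The cross-section shrinks linearly with z (the slice at the apex is degenerate and omitted).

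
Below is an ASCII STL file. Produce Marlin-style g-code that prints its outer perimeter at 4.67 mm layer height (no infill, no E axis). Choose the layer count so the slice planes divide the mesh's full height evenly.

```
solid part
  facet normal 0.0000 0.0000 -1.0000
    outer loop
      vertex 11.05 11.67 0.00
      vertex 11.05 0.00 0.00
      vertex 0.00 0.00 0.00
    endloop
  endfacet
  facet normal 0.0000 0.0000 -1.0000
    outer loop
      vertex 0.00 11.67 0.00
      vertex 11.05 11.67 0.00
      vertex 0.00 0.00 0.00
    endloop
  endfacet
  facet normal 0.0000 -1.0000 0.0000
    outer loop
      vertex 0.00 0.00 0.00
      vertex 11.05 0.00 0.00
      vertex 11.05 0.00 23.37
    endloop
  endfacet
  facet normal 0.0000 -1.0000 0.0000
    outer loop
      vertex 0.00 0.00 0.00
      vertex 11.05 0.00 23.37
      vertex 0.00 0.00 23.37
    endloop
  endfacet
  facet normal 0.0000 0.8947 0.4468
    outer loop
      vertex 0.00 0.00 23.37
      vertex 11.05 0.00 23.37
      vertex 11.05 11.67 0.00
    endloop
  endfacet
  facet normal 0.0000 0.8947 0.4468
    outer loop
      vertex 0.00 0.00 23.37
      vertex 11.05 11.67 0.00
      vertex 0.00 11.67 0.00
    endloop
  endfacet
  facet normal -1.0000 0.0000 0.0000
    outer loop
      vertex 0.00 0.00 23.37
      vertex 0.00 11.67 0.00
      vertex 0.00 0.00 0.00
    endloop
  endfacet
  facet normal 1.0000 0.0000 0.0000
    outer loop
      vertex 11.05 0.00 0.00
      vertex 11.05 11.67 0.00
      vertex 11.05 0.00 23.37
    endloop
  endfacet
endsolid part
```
; perimeter-only toolpath
G21 ; units = mm
G90 ; absolute positioning
G28 ; home
; layer 1
G0 Z4.67
G0 X0.00 Y0.00
G1 X11.05 Y0.00
G1 X11.05 Y9.34
G1 X0.00 Y9.34
G1 X0.00 Y0.00
; layer 2
G0 Z9.35
G0 X0.00 Y0.00
G1 X11.05 Y0.00
G1 X11.05 Y7.00
G1 X0.00 Y7.00
G1 X0.00 Y0.00
; layer 3
G0 Z14.02
G0 X0.00 Y0.00
G1 X11.05 Y0.00
G1 X11.05 Y4.67
G1 X0.00 Y4.67
G1 X0.00 Y0.00
; layer 4
G0 Z18.70
G0 X0.00 Y0.00
G1 X11.05 Y0.00
G1 X11.05 Y2.33
G1 X0.00 Y2.33
G1 X0.00 Y0.00
M2 ; end

The solid is a wedge (ramp): 11.1 × 11.7 mm base, rising to 23.4 mm along the y=0 edge and sloping linearly to z=0 at y=11.7. Slicing at Δz = 4.67 mm — 5 equal slices spanning the solid's height, so layer i sits at z = i·h/5 — gives 4 non-empty perimeters. Each is a 4-segment closed polygon; G0 lifts to the layer z and rapids to the start vertex, then G1 traces the edges. The cross-section shrinks linearly with z (the slice at the apex is degenerate and omitted).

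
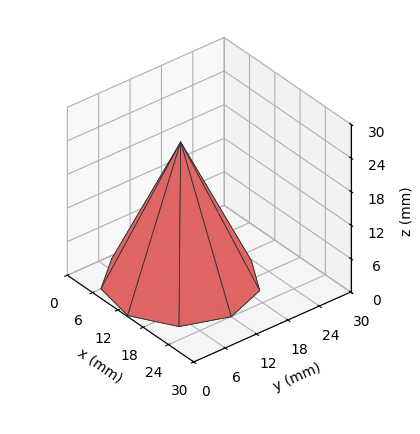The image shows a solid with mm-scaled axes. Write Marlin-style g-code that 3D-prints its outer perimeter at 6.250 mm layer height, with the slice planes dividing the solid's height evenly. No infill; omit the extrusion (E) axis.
Reading the render: the shape is a regular 9-sided pyramid, base circumscribed radius ≈ 12 mm, apex at z ≈ 25 mm (dimensions read to the nearest mm from the axis ticks). For the g-code, the solid's height is divided into equal slices at the stated Δz and each level perimeter traced with G1 moves after a G0 lift.

; perimeter-only toolpath
G21 ; units = mm
G90 ; absolute positioning
G28 ; home
; layer 1
G0 Z6.250
G0 X21.000 Y12.000
G1 X18.895 Y17.785
G1 X13.563 Y20.864
G1 X7.500 Y19.794
G1 X3.543 Y15.078
G1 X3.543 Y8.922
G1 X7.500 Y4.206
G1 X13.563 Y3.136
G1 X18.895 Y6.215
G1 X21.000 Y12.000
; layer 2
G0 Z12.500
G0 X18.000 Y12.000
G1 X16.596 Y15.857
G1 X13.042 Y17.909
G1 X9.000 Y17.196
G1 X6.362 Y14.052
G1 X6.362 Y9.948
G1 X9.000 Y6.804
G1 X13.042 Y6.091
G1 X16.596 Y8.143
G1 X18.000 Y12.000
; layer 3
G0 Z18.750
G0 X15.000 Y12.000
G1 X14.298 Y13.928
G1 X12.521 Y14.954
G1 X10.500 Y14.598
G1 X9.181 Y13.026
G1 X9.181 Y10.974
G1 X10.500 Y9.402
G1 X12.521 Y9.046
G1 X14.298 Y10.072
G1 X15.000 Y12.000
M2 ; end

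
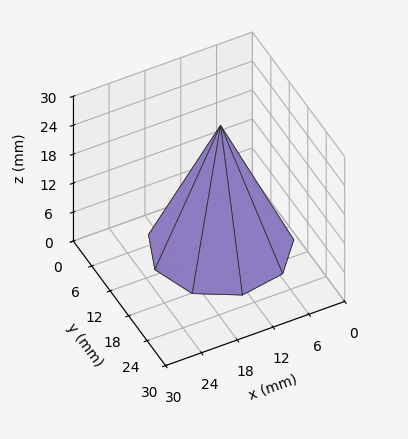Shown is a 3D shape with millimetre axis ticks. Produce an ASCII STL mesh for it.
Reading the render: the shape is a regular 9-sided pyramid, base circumscribed radius ≈ 11 mm, apex at z ≈ 25 mm (dimensions read to the nearest mm from the axis ticks). For the STL, each face is triangulated and given an outward normal.

solid part
  facet normal 0.0000 0.0000 -1.0000
    outer loop
      vertex 12.9 21.8 0.0
      vertex 19.4 18.1 0.0
      vertex 22.0 11.0 0.0
    endloop
  endfacet
  facet normal 0.0000 0.0000 -1.0000
    outer loop
      vertex 5.5 20.5 0.0
      vertex 12.9 21.8 0.0
      vertex 22.0 11.0 0.0
    endloop
  endfacet
  facet normal 0.0000 0.0000 -1.0000
    outer loop
      vertex 0.7 14.8 0.0
      vertex 5.5 20.5 0.0
      vertex 22.0 11.0 0.0
    endloop
  endfacet
  facet normal 0.0000 0.0000 -1.0000
    outer loop
      vertex 0.7 7.2 0.0
      vertex 0.7 14.8 0.0
      vertex 22.0 11.0 0.0
    endloop
  endfacet
  facet normal 0.0000 0.0000 -1.0000
    outer loop
      vertex 5.5 1.5 0.0
      vertex 0.7 7.2 0.0
      vertex 22.0 11.0 0.0
    endloop
  endfacet
  facet normal 0.0000 0.0000 -1.0000
    outer loop
      vertex 12.9 0.2 0.0
      vertex 5.5 1.5 0.0
      vertex 22.0 11.0 0.0
    endloop
  endfacet
  facet normal 0.0000 0.0000 -1.0000
    outer loop
      vertex 19.4 3.9 0.0
      vertex 12.9 0.2 0.0
      vertex 22.0 11.0 0.0
    endloop
  endfacet
  facet normal 0.8679 0.3178 0.3819
    outer loop
      vertex 22.0 11.0 0.0
      vertex 19.4 18.1 0.0
      vertex 11.0 11.0 25.0
    endloop
  endfacet
  facet normal 0.4572 0.8032 0.3818
    outer loop
      vertex 19.4 18.1 0.0
      vertex 12.9 21.8 0.0
      vertex 11.0 11.0 25.0
    endloop
  endfacet
  facet normal -0.1600 0.9105 0.3812
    outer loop
      vertex 12.9 21.8 0.0
      vertex 5.5 20.5 0.0
      vertex 11.0 11.0 25.0
    endloop
  endfacet
  facet normal -0.7070 0.5953 0.3818
    outer loop
      vertex 5.5 20.5 0.0
      vertex 0.7 14.8 0.0
      vertex 11.0 11.0 25.0
    endloop
  endfacet
  facet normal -0.9246 0.0000 0.3809
    outer loop
      vertex 0.7 14.8 0.0
      vertex 0.7 7.2 0.0
      vertex 11.0 11.0 25.0
    endloop
  endfacet
  facet normal -0.7070 -0.5953 0.3818
    outer loop
      vertex 0.7 7.2 0.0
      vertex 5.5 1.5 0.0
      vertex 11.0 11.0 25.0
    endloop
  endfacet
  facet normal -0.1600 -0.9105 0.3812
    outer loop
      vertex 5.5 1.5 0.0
      vertex 12.9 0.2 0.0
      vertex 11.0 11.0 25.0
    endloop
  endfacet
  facet normal 0.4572 -0.8032 0.3818
    outer loop
      vertex 12.9 0.2 0.0
      vertex 19.4 3.9 0.0
      vertex 11.0 11.0 25.0
    endloop
  endfacet
  facet normal 0.8679 -0.3178 0.3819
    outer loop
      vertex 19.4 3.9 0.0
      vertex 22.0 11.0 0.0
      vertex 11.0 11.0 25.0
    endloop
  endfacet
endsolid part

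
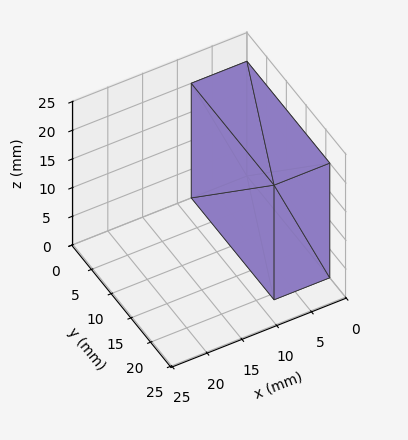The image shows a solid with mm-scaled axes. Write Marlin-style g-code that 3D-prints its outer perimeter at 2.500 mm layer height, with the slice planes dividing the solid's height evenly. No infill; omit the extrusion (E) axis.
Reading the render: the shape is a rectangular box, roughly 8 × 21 mm footprint and 20 mm tall (dimensions read to the nearest mm from the axis ticks). For the g-code, the solid's height is divided into equal slices at the stated Δz and each level perimeter traced with G1 moves after a G0 lift.

; perimeter-only toolpath
G21 ; units = mm
G90 ; absolute positioning
G28 ; home
; layer 1
G0 Z2.500
G0 X0.000 Y0.000
G1 X8.000 Y0.000
G1 X8.000 Y21.000
G1 X0.000 Y21.000
G1 X0.000 Y0.000
; layer 2
G0 Z5.000
G0 X0.000 Y0.000
G1 X8.000 Y0.000
G1 X8.000 Y21.000
G1 X0.000 Y21.000
G1 X0.000 Y0.000
; layer 3
G0 Z7.500
G0 X0.000 Y0.000
G1 X8.000 Y0.000
G1 X8.000 Y21.000
G1 X0.000 Y21.000
G1 X0.000 Y0.000
; layer 4
G0 Z10.000
G0 X0.000 Y0.000
G1 X8.000 Y0.000
G1 X8.000 Y21.000
G1 X0.000 Y21.000
G1 X0.000 Y0.000
; layer 5
G0 Z12.500
G0 X0.000 Y0.000
G1 X8.000 Y0.000
G1 X8.000 Y21.000
G1 X0.000 Y21.000
G1 X0.000 Y0.000
; layer 6
G0 Z15.000
G0 X0.000 Y0.000
G1 X8.000 Y0.000
G1 X8.000 Y21.000
G1 X0.000 Y21.000
G1 X0.000 Y0.000
; layer 7
G0 Z17.500
G0 X0.000 Y0.000
G1 X8.000 Y0.000
G1 X8.000 Y21.000
G1 X0.000 Y21.000
G1 X0.000 Y0.000
; layer 8
G0 Z20.000
G0 X0.000 Y0.000
G1 X8.000 Y0.000
G1 X8.000 Y21.000
G1 X0.000 Y21.000
G1 X0.000 Y0.000
M2 ; end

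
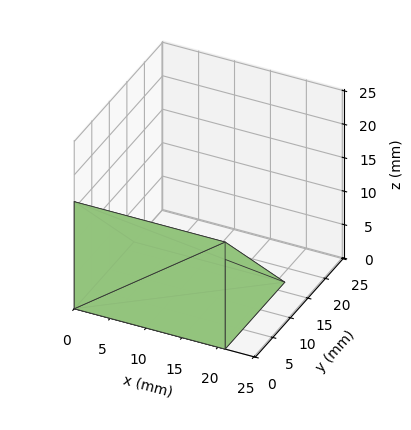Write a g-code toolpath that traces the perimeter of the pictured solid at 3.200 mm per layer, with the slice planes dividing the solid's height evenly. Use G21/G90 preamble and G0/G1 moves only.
Reading the render: the shape is a wedge (ramp): 21 × 17 mm base, rising to 16 mm along the y=0 edge and sloping linearly to z=0 at y=17 (dimensions read to the nearest mm from the axis ticks). For the g-code, the solid's height is divided into equal slices at the stated Δz and each level perimeter traced with G1 moves after a G0 lift.

; perimeter-only toolpath
G21 ; units = mm
G90 ; absolute positioning
G28 ; home
; layer 1
G0 Z3.200
G0 X0.000 Y0.000
G1 X21.000 Y0.000
G1 X21.000 Y13.600
G1 X0.000 Y13.600
G1 X0.000 Y0.000
; layer 2
G0 Z6.400
G0 X0.000 Y0.000
G1 X21.000 Y0.000
G1 X21.000 Y10.200
G1 X0.000 Y10.200
G1 X0.000 Y0.000
; layer 3
G0 Z9.600
G0 X0.000 Y0.000
G1 X21.000 Y0.000
G1 X21.000 Y6.800
G1 X0.000 Y6.800
G1 X0.000 Y0.000
; layer 4
G0 Z12.800
G0 X0.000 Y0.000
G1 X21.000 Y0.000
G1 X21.000 Y3.400
G1 X0.000 Y3.400
G1 X0.000 Y0.000
M2 ; end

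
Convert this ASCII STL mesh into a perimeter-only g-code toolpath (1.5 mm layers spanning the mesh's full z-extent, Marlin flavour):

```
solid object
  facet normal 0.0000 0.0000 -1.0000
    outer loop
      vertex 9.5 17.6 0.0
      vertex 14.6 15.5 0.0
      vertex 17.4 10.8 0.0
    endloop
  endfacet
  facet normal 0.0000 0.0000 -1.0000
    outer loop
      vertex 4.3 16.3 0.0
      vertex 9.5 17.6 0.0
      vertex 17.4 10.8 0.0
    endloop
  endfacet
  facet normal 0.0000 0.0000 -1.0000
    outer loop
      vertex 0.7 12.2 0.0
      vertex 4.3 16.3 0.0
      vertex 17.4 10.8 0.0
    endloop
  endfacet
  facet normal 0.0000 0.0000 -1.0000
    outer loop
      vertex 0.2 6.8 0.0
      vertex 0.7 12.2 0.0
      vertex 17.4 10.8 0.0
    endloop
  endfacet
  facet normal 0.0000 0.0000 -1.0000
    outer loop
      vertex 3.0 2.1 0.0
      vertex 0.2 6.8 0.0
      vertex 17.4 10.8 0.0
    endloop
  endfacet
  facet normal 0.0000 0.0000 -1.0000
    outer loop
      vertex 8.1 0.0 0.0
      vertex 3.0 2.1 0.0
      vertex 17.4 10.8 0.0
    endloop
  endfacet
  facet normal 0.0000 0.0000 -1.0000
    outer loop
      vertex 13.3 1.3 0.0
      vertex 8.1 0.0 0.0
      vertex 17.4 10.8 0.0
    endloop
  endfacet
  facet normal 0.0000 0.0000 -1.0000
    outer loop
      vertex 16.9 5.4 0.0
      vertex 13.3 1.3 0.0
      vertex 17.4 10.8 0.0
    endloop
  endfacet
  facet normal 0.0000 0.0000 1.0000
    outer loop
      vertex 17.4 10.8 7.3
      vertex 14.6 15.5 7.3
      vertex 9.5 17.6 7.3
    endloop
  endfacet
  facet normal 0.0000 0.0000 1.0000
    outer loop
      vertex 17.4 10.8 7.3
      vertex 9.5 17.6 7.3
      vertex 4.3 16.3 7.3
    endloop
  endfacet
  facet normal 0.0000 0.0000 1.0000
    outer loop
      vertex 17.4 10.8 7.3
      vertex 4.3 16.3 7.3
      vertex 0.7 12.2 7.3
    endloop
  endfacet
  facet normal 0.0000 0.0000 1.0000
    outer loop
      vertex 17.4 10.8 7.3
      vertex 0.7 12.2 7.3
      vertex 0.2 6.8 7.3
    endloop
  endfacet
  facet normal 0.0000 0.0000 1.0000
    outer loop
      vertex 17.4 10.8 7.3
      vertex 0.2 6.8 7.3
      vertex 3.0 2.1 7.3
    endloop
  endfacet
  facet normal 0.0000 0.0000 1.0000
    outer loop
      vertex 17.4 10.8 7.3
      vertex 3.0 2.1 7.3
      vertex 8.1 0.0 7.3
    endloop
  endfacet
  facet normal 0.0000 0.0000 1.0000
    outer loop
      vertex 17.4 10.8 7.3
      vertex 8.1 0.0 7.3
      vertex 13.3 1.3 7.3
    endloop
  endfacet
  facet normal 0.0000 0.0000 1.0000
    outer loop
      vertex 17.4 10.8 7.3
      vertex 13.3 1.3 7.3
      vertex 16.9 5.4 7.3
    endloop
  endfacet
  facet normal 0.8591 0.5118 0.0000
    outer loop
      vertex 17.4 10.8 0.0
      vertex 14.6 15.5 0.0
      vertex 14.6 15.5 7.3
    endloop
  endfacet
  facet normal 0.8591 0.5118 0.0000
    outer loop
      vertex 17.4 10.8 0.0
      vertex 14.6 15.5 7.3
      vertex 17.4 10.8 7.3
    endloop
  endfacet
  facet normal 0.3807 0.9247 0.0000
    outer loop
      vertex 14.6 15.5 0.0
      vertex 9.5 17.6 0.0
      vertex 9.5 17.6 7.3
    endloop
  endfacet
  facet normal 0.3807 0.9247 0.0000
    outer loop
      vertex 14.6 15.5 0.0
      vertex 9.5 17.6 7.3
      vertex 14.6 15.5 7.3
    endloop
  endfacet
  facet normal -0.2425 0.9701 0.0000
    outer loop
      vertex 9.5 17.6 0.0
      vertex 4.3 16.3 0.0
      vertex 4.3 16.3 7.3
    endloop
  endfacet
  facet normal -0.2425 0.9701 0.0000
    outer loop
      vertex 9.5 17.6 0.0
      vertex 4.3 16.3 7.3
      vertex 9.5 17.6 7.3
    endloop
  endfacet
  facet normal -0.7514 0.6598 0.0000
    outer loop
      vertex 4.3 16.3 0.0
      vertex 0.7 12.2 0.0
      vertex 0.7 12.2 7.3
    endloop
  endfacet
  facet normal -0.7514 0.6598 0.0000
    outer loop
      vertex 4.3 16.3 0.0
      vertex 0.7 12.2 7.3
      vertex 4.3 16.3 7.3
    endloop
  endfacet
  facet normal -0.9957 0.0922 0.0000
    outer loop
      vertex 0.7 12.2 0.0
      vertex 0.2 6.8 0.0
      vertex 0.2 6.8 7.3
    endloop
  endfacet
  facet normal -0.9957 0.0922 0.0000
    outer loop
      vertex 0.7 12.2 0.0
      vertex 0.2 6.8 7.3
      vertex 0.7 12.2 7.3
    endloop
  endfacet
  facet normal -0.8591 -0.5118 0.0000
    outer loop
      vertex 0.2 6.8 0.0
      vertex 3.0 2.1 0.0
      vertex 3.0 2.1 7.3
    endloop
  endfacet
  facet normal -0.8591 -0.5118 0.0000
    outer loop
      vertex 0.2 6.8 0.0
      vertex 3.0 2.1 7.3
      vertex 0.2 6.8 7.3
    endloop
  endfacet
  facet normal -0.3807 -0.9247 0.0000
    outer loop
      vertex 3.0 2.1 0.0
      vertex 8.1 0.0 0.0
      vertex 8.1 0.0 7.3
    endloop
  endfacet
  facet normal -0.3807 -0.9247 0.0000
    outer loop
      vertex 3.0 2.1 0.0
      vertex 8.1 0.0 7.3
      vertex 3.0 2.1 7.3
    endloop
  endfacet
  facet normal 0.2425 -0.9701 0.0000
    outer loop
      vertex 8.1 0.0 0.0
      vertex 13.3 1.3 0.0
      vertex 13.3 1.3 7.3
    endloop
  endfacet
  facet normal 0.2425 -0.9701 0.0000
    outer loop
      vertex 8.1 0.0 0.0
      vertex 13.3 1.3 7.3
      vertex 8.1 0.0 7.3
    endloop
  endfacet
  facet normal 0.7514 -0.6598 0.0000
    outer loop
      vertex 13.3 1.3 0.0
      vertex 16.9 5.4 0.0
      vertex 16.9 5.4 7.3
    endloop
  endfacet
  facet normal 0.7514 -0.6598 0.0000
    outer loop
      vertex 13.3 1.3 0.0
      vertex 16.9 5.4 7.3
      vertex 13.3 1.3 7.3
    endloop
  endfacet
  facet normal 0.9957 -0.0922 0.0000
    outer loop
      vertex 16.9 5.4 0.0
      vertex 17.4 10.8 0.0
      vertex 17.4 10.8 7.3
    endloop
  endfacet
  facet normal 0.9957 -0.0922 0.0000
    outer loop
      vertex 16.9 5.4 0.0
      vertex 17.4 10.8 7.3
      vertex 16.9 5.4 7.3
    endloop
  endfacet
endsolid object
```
; perimeter-only toolpath
G21 ; units = mm
G90 ; absolute positioning
G28 ; home
; layer 1
G0 Z1.5
G0 X17.4 Y10.8
G1 X14.6 Y15.5
G1 X9.5 Y17.6
G1 X4.3 Y16.3
G1 X0.7 Y12.2
G1 X0.2 Y6.8
G1 X3.0 Y2.1
G1 X8.1 Y0.0
G1 X13.3 Y1.3
G1 X16.9 Y5.4
G1 X17.4 Y10.8
; layer 2
G0 Z2.9
G0 X17.4 Y10.8
G1 X14.6 Y15.5
G1 X9.5 Y17.6
G1 X4.3 Y16.3
G1 X0.7 Y12.2
G1 X0.2 Y6.8
G1 X3.0 Y2.1
G1 X8.1 Y0.0
G1 X13.3 Y1.3
G1 X16.9 Y5.4
G1 X17.4 Y10.8
; layer 3
G0 Z4.4
G0 X17.4 Y10.8
G1 X14.6 Y15.5
G1 X9.5 Y17.6
G1 X4.3 Y16.3
G1 X0.7 Y12.2
G1 X0.2 Y6.8
G1 X3.0 Y2.1
G1 X8.1 Y0.0
G1 X13.3 Y1.3
G1 X16.9 Y5.4
G1 X17.4 Y10.8
; layer 4
G0 Z5.8
G0 X17.4 Y10.8
G1 X14.6 Y15.5
G1 X9.5 Y17.6
G1 X4.3 Y16.3
G1 X0.7 Y12.2
G1 X0.2 Y6.8
G1 X3.0 Y2.1
G1 X8.1 Y0.0
G1 X13.3 Y1.3
G1 X16.9 Y5.4
G1 X17.4 Y10.8
; layer 5
G0 Z7.3
G0 X17.4 Y10.8
G1 X14.6 Y15.5
G1 X9.5 Y17.6
G1 X4.3 Y16.3
G1 X0.7 Y12.2
G1 X0.2 Y6.8
G1 X3.0 Y2.1
G1 X8.1 Y0.0
G1 X13.3 Y1.3
G1 X16.9 Y5.4
G1 X17.4 Y10.8
M2 ; end

The solid is a regular 10-sided prism (a cylinder approximated with 10 flat sides), circumscribed radius ≈ 8.8 mm, height ≈ 7.3 mm. Slicing at Δz = 1.5 mm — 5 equal slices spanning the solid's height, so layer i sits at z = i·h/5 — gives 5 non-empty perimeters. Each is a 10-segment closed polygon; G0 lifts to the layer z and rapids to the start vertex, then G1 traces the edges.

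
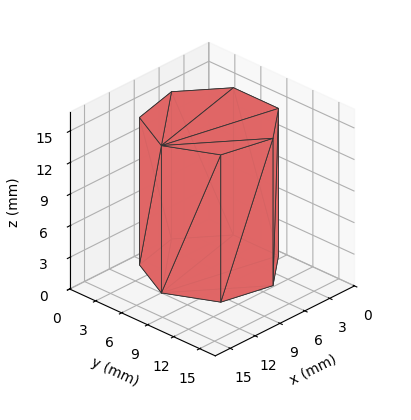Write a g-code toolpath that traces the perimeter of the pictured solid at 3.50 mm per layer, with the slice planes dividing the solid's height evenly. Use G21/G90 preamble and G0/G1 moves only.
Reading the render: the shape is a regular 7-sided prism (a cylinder approximated with 7 flat sides), circumscribed radius ≈ 6 mm, height ≈ 14 mm (dimensions read to the nearest mm from the axis ticks). For the g-code, the solid's height is divided into equal slices at the stated Δz and each level perimeter traced with G1 moves after a G0 lift.

; perimeter-only toolpath
G21 ; units = mm
G90 ; absolute positioning
G28 ; home
; layer 1
G0 Z3.50
G0 X12.00 Y6.00
G1 X9.74 Y10.69
G1 X4.66 Y11.85
G1 X0.59 Y8.60
G1 X0.59 Y3.40
G1 X4.66 Y0.15
G1 X9.74 Y1.31
G1 X12.00 Y6.00
; layer 2
G0 Z7.00
G0 X12.00 Y6.00
G1 X9.74 Y10.69
G1 X4.66 Y11.85
G1 X0.59 Y8.60
G1 X0.59 Y3.40
G1 X4.66 Y0.15
G1 X9.74 Y1.31
G1 X12.00 Y6.00
; layer 3
G0 Z10.50
G0 X12.00 Y6.00
G1 X9.74 Y10.69
G1 X4.66 Y11.85
G1 X0.59 Y8.60
G1 X0.59 Y3.40
G1 X4.66 Y0.15
G1 X9.74 Y1.31
G1 X12.00 Y6.00
; layer 4
G0 Z14.00
G0 X12.00 Y6.00
G1 X9.74 Y10.69
G1 X4.66 Y11.85
G1 X0.59 Y8.60
G1 X0.59 Y3.40
G1 X4.66 Y0.15
G1 X9.74 Y1.31
G1 X12.00 Y6.00
M2 ; end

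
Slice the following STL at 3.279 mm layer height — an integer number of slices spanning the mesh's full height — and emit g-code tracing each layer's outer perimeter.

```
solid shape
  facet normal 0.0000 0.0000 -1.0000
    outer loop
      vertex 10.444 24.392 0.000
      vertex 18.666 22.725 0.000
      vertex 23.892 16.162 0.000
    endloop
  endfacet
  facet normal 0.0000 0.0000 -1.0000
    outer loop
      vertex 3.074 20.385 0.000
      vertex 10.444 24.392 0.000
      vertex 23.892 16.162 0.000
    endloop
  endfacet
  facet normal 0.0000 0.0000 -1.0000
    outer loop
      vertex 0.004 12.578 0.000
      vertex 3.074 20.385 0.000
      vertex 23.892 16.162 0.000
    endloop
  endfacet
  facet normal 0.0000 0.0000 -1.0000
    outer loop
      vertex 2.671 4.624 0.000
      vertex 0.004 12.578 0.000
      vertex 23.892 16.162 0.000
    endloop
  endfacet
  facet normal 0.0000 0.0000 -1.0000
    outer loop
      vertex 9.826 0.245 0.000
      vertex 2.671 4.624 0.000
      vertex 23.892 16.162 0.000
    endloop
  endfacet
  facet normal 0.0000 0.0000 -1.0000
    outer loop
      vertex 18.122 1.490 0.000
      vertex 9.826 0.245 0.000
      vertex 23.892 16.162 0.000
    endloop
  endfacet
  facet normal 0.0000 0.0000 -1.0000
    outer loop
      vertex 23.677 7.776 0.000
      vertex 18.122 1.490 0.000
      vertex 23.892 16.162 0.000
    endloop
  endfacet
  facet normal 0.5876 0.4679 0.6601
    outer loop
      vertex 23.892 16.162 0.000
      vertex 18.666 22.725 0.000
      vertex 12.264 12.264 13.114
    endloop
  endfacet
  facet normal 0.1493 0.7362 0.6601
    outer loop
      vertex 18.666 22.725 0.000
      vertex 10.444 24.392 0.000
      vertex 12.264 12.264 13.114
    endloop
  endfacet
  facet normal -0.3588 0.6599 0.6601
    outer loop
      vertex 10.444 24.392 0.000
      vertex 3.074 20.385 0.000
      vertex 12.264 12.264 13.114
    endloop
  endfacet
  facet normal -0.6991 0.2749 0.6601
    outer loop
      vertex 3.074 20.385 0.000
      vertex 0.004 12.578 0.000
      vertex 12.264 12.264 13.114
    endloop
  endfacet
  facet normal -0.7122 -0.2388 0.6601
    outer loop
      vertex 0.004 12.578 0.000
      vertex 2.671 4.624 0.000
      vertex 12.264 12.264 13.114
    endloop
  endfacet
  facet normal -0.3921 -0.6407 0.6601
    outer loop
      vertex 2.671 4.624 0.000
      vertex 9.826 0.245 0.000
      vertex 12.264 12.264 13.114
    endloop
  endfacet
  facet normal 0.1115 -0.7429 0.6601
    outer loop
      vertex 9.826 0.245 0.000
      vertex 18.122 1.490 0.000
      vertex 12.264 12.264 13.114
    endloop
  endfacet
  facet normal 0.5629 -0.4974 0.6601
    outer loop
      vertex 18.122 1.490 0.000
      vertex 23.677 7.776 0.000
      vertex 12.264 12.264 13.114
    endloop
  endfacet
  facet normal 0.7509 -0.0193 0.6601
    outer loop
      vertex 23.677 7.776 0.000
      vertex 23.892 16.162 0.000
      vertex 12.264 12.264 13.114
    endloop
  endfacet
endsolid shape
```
; perimeter-only toolpath
G21 ; units = mm
G90 ; absolute positioning
G28 ; home
; layer 1
G0 Z3.279
G0 X20.985 Y15.188
G1 X17.066 Y20.110
G1 X10.899 Y21.360
G1 X5.371 Y18.355
G1 X3.069 Y12.499
G1 X5.069 Y6.534
G1 X10.436 Y3.250
G1 X16.657 Y4.183
G1 X20.824 Y8.898
G1 X20.985 Y15.188
; layer 2
G0 Z6.557
G0 X18.078 Y14.213
G1 X15.465 Y17.495
G1 X11.354 Y18.328
G1 X7.669 Y16.325
G1 X6.134 Y12.421
G1 X7.467 Y8.444
G1 X11.045 Y6.254
G1 X15.193 Y6.877
G1 X17.971 Y10.020
G1 X18.078 Y14.213
; layer 3
G0 Z9.835
G0 X15.171 Y13.239
G1 X13.864 Y14.879
G1 X11.809 Y15.296
G1 X9.966 Y14.294
G1 X9.199 Y12.342
G1 X9.866 Y10.354
G1 X11.654 Y9.259
G1 X13.729 Y9.570
G1 X15.117 Y11.142
G1 X15.171 Y13.239
M2 ; end

The solid is a regular 9-sided pyramid, base circumscribed radius ≈ 12.3 mm, apex at z ≈ 13.1 mm. Slicing at Δz = 3.279 mm — 4 equal slices spanning the solid's height, so layer i sits at z = i·h/4 — gives 3 non-empty perimeters. Each is a 9-segment closed polygon; G0 lifts to the layer z and rapids to the start vertex, then G1 traces the edges. The cross-section shrinks linearly with z (the slice at the apex is degenerate and omitted).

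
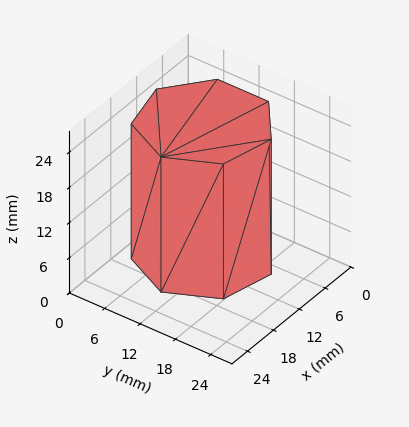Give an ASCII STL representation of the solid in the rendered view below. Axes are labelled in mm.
Reading the render: the shape is a regular 7-sided prism (a cylinder approximated with 7 flat sides), circumscribed radius ≈ 10 mm, height ≈ 23 mm (dimensions read to the nearest mm from the axis ticks). For the STL, each face is triangulated and given an outward normal.

solid part
  facet normal 0.0000 0.0000 -1.0000
    outer loop
      vertex 7.77 19.75 0.00
      vertex 16.23 17.82 0.00
      vertex 20.00 10.00 0.00
    endloop
  endfacet
  facet normal 0.0000 0.0000 -1.0000
    outer loop
      vertex 0.99 14.34 0.00
      vertex 7.77 19.75 0.00
      vertex 20.00 10.00 0.00
    endloop
  endfacet
  facet normal 0.0000 0.0000 -1.0000
    outer loop
      vertex 0.99 5.66 0.00
      vertex 0.99 14.34 0.00
      vertex 20.00 10.00 0.00
    endloop
  endfacet
  facet normal 0.0000 0.0000 -1.0000
    outer loop
      vertex 7.77 0.25 0.00
      vertex 0.99 5.66 0.00
      vertex 20.00 10.00 0.00
    endloop
  endfacet
  facet normal 0.0000 0.0000 -1.0000
    outer loop
      vertex 16.23 2.18 0.00
      vertex 7.77 0.25 0.00
      vertex 20.00 10.00 0.00
    endloop
  endfacet
  facet normal 0.0000 0.0000 1.0000
    outer loop
      vertex 20.00 10.00 23.00
      vertex 16.23 17.82 23.00
      vertex 7.77 19.75 23.00
    endloop
  endfacet
  facet normal 0.0000 0.0000 1.0000
    outer loop
      vertex 20.00 10.00 23.00
      vertex 7.77 19.75 23.00
      vertex 0.99 14.34 23.00
    endloop
  endfacet
  facet normal 0.0000 0.0000 1.0000
    outer loop
      vertex 20.00 10.00 23.00
      vertex 0.99 14.34 23.00
      vertex 0.99 5.66 23.00
    endloop
  endfacet
  facet normal 0.0000 0.0000 1.0000
    outer loop
      vertex 20.00 10.00 23.00
      vertex 0.99 5.66 23.00
      vertex 7.77 0.25 23.00
    endloop
  endfacet
  facet normal 0.0000 0.0000 1.0000
    outer loop
      vertex 20.00 10.00 23.00
      vertex 7.77 0.25 23.00
      vertex 16.23 2.18 23.00
    endloop
  endfacet
  facet normal 0.9008 0.4343 0.0000
    outer loop
      vertex 20.00 10.00 0.00
      vertex 16.23 17.82 0.00
      vertex 16.23 17.82 23.00
    endloop
  endfacet
  facet normal 0.9008 0.4343 0.0000
    outer loop
      vertex 20.00 10.00 0.00
      vertex 16.23 17.82 23.00
      vertex 20.00 10.00 23.00
    endloop
  endfacet
  facet normal 0.2224 0.9750 0.0000
    outer loop
      vertex 16.23 17.82 0.00
      vertex 7.77 19.75 0.00
      vertex 7.77 19.75 23.00
    endloop
  endfacet
  facet normal 0.2224 0.9750 0.0000
    outer loop
      vertex 16.23 17.82 0.00
      vertex 7.77 19.75 23.00
      vertex 16.23 17.82 23.00
    endloop
  endfacet
  facet normal -0.6237 0.7817 0.0000
    outer loop
      vertex 7.77 19.75 0.00
      vertex 0.99 14.34 0.00
      vertex 0.99 14.34 23.00
    endloop
  endfacet
  facet normal -0.6237 0.7817 0.0000
    outer loop
      vertex 7.77 19.75 0.00
      vertex 0.99 14.34 23.00
      vertex 7.77 19.75 23.00
    endloop
  endfacet
  facet normal -1.0000 0.0000 0.0000
    outer loop
      vertex 0.99 14.34 0.00
      vertex 0.99 5.66 0.00
      vertex 0.99 5.66 23.00
    endloop
  endfacet
  facet normal -1.0000 0.0000 0.0000
    outer loop
      vertex 0.99 14.34 0.00
      vertex 0.99 5.66 23.00
      vertex 0.99 14.34 23.00
    endloop
  endfacet
  facet normal -0.6237 -0.7817 0.0000
    outer loop
      vertex 0.99 5.66 0.00
      vertex 7.77 0.25 0.00
      vertex 7.77 0.25 23.00
    endloop
  endfacet
  facet normal -0.6237 -0.7817 0.0000
    outer loop
      vertex 0.99 5.66 0.00
      vertex 7.77 0.25 23.00
      vertex 0.99 5.66 23.00
    endloop
  endfacet
  facet normal 0.2224 -0.9750 0.0000
    outer loop
      vertex 7.77 0.25 0.00
      vertex 16.23 2.18 0.00
      vertex 16.23 2.18 23.00
    endloop
  endfacet
  facet normal 0.2224 -0.9750 0.0000
    outer loop
      vertex 7.77 0.25 0.00
      vertex 16.23 2.18 23.00
      vertex 7.77 0.25 23.00
    endloop
  endfacet
  facet normal 0.9008 -0.4343 0.0000
    outer loop
      vertex 16.23 2.18 0.00
      vertex 20.00 10.00 0.00
      vertex 20.00 10.00 23.00
    endloop
  endfacet
  facet normal 0.9008 -0.4343 0.0000
    outer loop
      vertex 16.23 2.18 0.00
      vertex 20.00 10.00 23.00
      vertex 16.23 2.18 23.00
    endloop
  endfacet
endsolid part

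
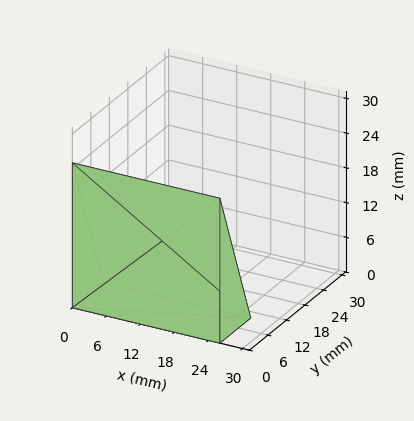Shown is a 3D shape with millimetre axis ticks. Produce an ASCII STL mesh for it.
Reading the render: the shape is a wedge (ramp): 26 × 10 mm base, rising to 25 mm along the y=0 edge and sloping linearly to z=0 at y=10 (dimensions read to the nearest mm from the axis ticks). For the STL, each face is triangulated and given an outward normal.

solid part
  facet normal 0.0000 0.0000 -1.0000
    outer loop
      vertex 26.00 10.00 0.00
      vertex 26.00 0.00 0.00
      vertex 0.00 0.00 0.00
    endloop
  endfacet
  facet normal 0.0000 0.0000 -1.0000
    outer loop
      vertex 0.00 10.00 0.00
      vertex 26.00 10.00 0.00
      vertex 0.00 0.00 0.00
    endloop
  endfacet
  facet normal 0.0000 -1.0000 0.0000
    outer loop
      vertex 0.00 0.00 0.00
      vertex 26.00 0.00 0.00
      vertex 26.00 0.00 25.00
    endloop
  endfacet
  facet normal 0.0000 -1.0000 0.0000
    outer loop
      vertex 0.00 0.00 0.00
      vertex 26.00 0.00 25.00
      vertex 0.00 0.00 25.00
    endloop
  endfacet
  facet normal 0.0000 0.9285 0.3714
    outer loop
      vertex 0.00 0.00 25.00
      vertex 26.00 0.00 25.00
      vertex 26.00 10.00 0.00
    endloop
  endfacet
  facet normal 0.0000 0.9285 0.3714
    outer loop
      vertex 0.00 0.00 25.00
      vertex 26.00 10.00 0.00
      vertex 0.00 10.00 0.00
    endloop
  endfacet
  facet normal -1.0000 0.0000 0.0000
    outer loop
      vertex 0.00 0.00 25.00
      vertex 0.00 10.00 0.00
      vertex 0.00 0.00 0.00
    endloop
  endfacet
  facet normal 1.0000 0.0000 0.0000
    outer loop
      vertex 26.00 0.00 0.00
      vertex 26.00 10.00 0.00
      vertex 26.00 0.00 25.00
    endloop
  endfacet
endsolid part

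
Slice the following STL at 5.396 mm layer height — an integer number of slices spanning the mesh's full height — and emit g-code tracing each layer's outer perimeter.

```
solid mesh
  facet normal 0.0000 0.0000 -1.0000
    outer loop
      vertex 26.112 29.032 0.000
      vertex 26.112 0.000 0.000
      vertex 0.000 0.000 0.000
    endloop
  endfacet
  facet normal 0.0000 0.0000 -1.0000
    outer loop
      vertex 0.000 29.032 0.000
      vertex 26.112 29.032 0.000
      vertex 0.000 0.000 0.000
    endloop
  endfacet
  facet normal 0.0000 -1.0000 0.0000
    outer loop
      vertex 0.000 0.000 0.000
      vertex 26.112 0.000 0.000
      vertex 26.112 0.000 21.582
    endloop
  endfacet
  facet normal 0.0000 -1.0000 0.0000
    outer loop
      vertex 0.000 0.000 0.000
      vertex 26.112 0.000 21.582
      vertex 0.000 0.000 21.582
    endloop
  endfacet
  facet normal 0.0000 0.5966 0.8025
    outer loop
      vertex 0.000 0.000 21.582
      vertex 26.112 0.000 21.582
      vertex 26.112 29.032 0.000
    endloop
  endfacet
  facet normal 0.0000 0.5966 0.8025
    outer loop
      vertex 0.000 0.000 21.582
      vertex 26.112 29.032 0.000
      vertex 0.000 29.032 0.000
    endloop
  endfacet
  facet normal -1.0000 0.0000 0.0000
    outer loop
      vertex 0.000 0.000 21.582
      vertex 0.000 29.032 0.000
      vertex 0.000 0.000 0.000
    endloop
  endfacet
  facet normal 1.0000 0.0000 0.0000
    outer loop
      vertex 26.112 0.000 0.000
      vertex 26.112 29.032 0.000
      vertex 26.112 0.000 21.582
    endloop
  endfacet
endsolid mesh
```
; perimeter-only toolpath
G21 ; units = mm
G90 ; absolute positioning
G28 ; home
; layer 1
G0 Z5.396
G0 X0.000 Y0.000
G1 X26.112 Y0.000
G1 X26.112 Y21.774
G1 X0.000 Y21.774
G1 X0.000 Y0.000
; layer 2
G0 Z10.791
G0 X0.000 Y0.000
G1 X26.112 Y0.000
G1 X26.112 Y14.516
G1 X0.000 Y14.516
G1 X0.000 Y0.000
; layer 3
G0 Z16.187
G0 X0.000 Y0.000
G1 X26.112 Y0.000
G1 X26.112 Y7.258
G1 X0.000 Y7.258
G1 X0.000 Y0.000
M2 ; end

The solid is a wedge (ramp): 26.1 × 29 mm base, rising to 21.6 mm along the y=0 edge and sloping linearly to z=0 at y=29. Slicing at Δz = 5.396 mm — 4 equal slices spanning the solid's height, so layer i sits at z = i·h/4 — gives 3 non-empty perimeters. Each is a 4-segment closed polygon; G0 lifts to the layer z and rapids to the start vertex, then G1 traces the edges. The cross-section shrinks linearly with z (the slice at the apex is degenerate and omitted).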